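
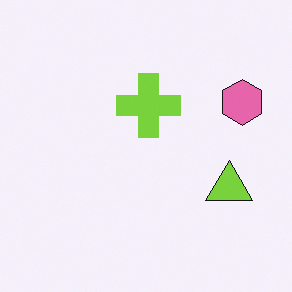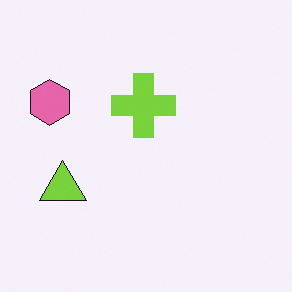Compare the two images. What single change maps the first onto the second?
This is the original image flipped horizontally (left ↔ right).

The pink hexagon is in the right of the first image and the left of the second — shapes on opposite sides of the vertical midline have swapped in a mirror flip.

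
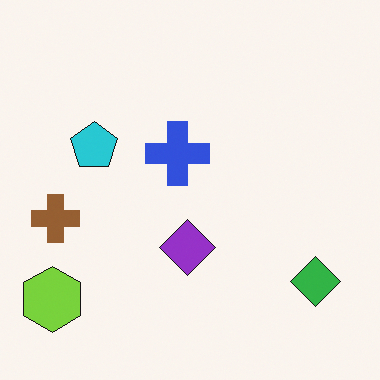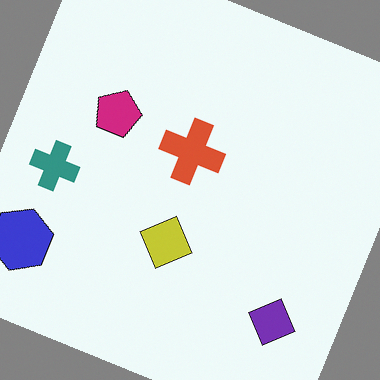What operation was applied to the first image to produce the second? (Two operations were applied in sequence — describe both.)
The image was rotated clockwise by a moderate amount, then hue-shifted through roughly a third of the color wheel.

Every shape is tilted by the same angle and the image corners show triangular fill wedges — a whole-image rotation by a non-right angle. Every shape's color has rotated by the same amount around the hue wheel — a uniform hue shift.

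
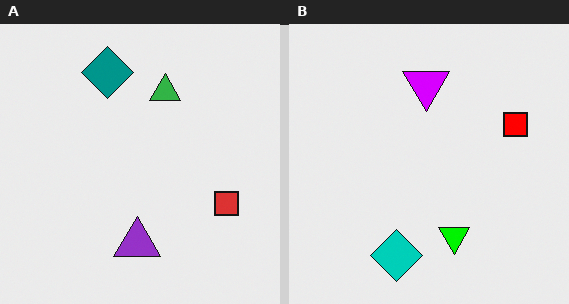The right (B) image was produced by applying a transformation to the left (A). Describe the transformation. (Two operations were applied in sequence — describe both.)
The transformation is: made much more vivid (saturation change), then flipped vertically (top ↔ bottom).

All colors are more vivid — a global saturation change. The teal diamond is in the top of the left (A) image and the bottom of the right (B) — shapes on opposite sides of the horizontal midline have swapped in a mirror flip.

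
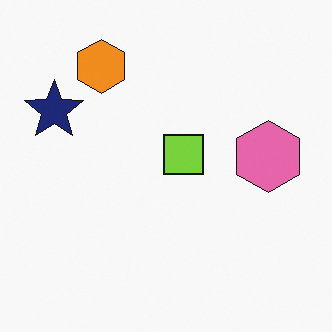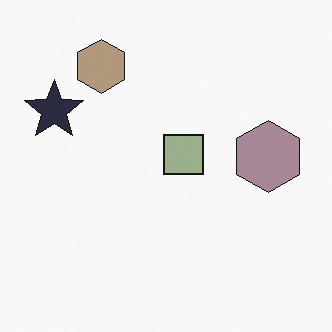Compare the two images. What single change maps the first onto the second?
The second image is the first made much more muted (saturation change).

All colors are more muted and greyish — a global saturation change.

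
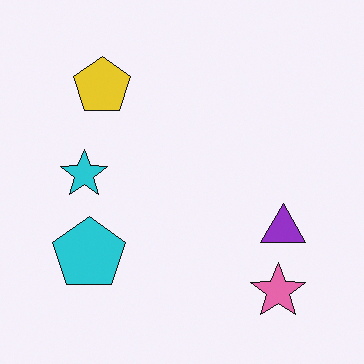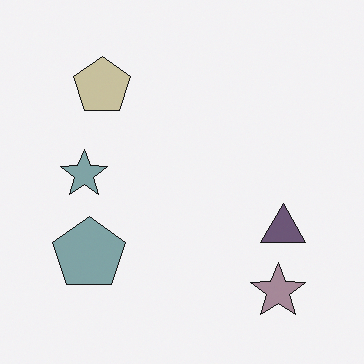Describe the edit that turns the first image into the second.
The second image is the first heavily desaturated.

All colors are more muted and greyish — a global saturation change.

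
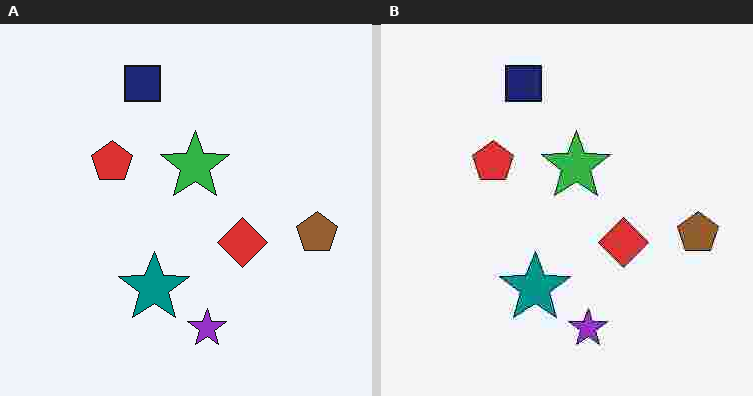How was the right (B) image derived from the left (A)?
The image was heavily JPEG-compressed with obvious blocking artifacts.

Blocky 8×8 compression artifacts appear around shape edges and the flat background shows ringing — characteristic JPEG degradation.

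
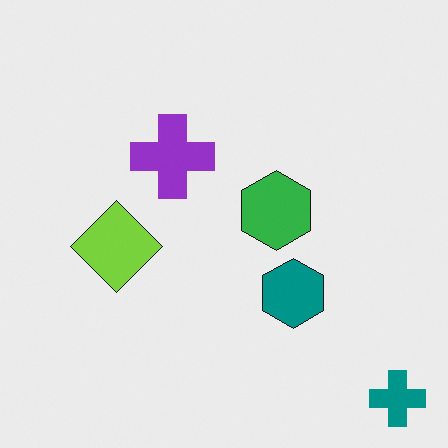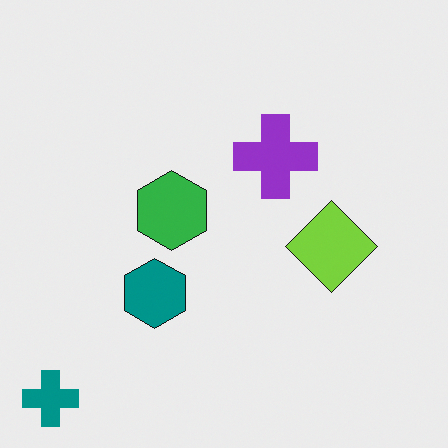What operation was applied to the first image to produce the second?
Flipped horizontally (left ↔ right).

The teal cross is in the bottom-right of the first image and the bottom-left of the second — shapes on opposite sides of the vertical midline have swapped in a mirror flip.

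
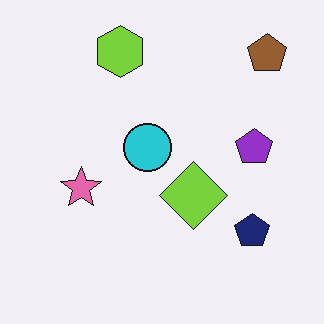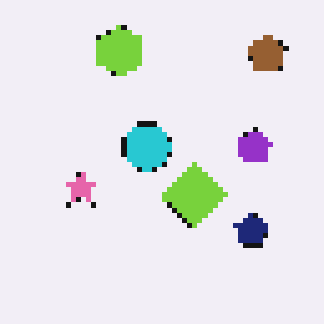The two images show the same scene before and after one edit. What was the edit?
Lightly pixelated (a mild mosaic effect).

Shapes are reduced to large square blocks; fine edges and outlines are lost — a downscale-then-upscale (mosaic) effect.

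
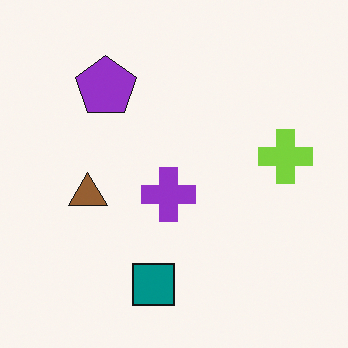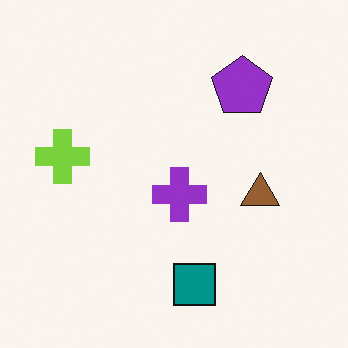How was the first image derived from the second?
It was flipped horizontally (left ↔ right).

The lime cross is in the left of the second image and the right of the first — shapes on opposite sides of the vertical midline have swapped in a mirror flip.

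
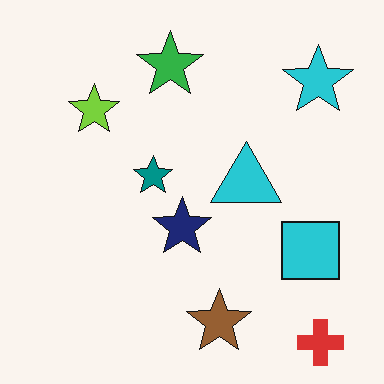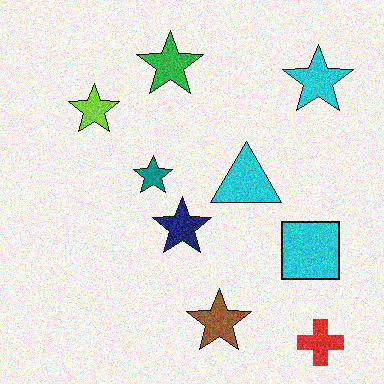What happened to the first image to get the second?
The transformation is: degraded with visible gaussian noise.

Random speckle covers the whole image, including the flat background.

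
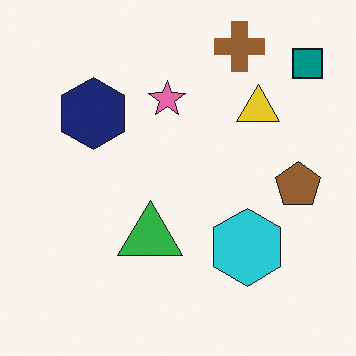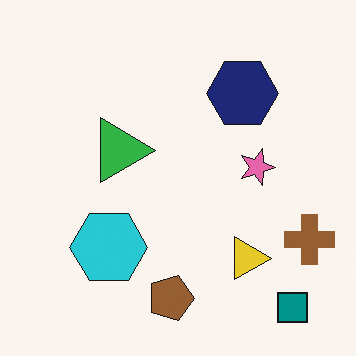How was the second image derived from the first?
The second image is the first rotated 90° clockwise.

The teal square sits in the top-right of the first image and the bottom-right of the second — consistent with a whole-image 90° clockwise rotation.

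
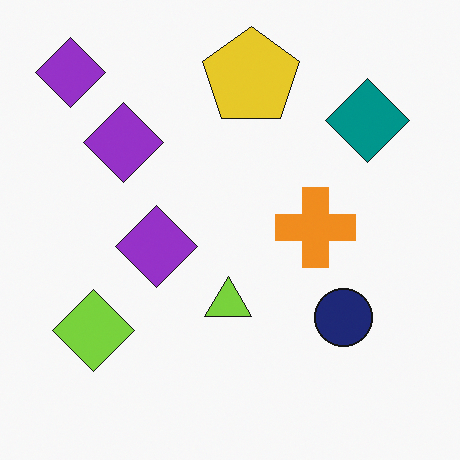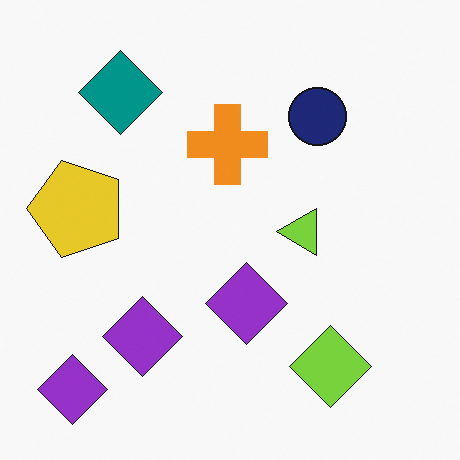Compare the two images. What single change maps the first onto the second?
The second image is the first rotated 90° counter-clockwise.

The teal diamond sits in the top-right of the first image and the top-left of the second — consistent with a whole-image 90° counter-clockwise rotation.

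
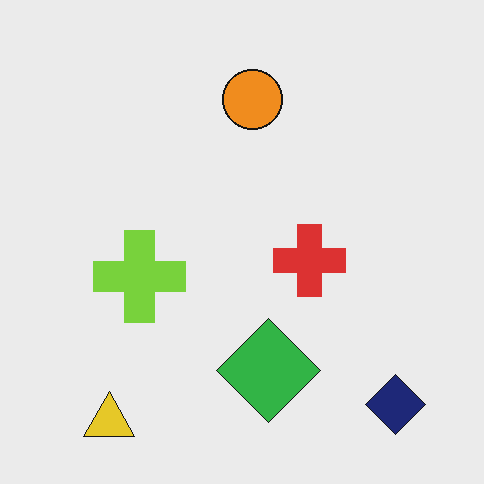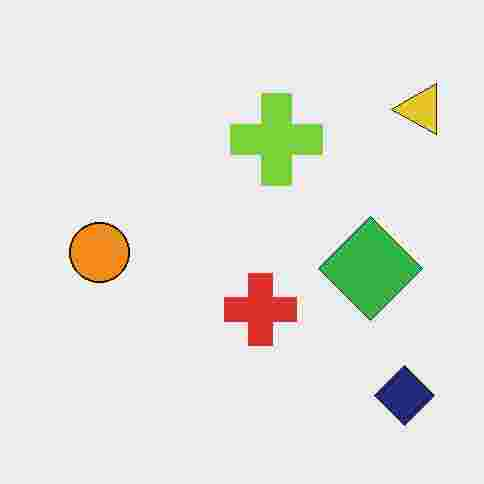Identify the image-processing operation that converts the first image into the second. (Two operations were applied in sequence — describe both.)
The transformation is: transposed (reflected across the top-left ↔ bottom-right diagonal), then heavily JPEG-compressed with obvious blocking artifacts.

Shapes have swapped their row and column positions — what was in the top-right is now in the bottom-left — a diagonal reflection. Blocky 8×8 compression artifacts appear around shape edges and the flat background shows ringing — characteristic JPEG degradation.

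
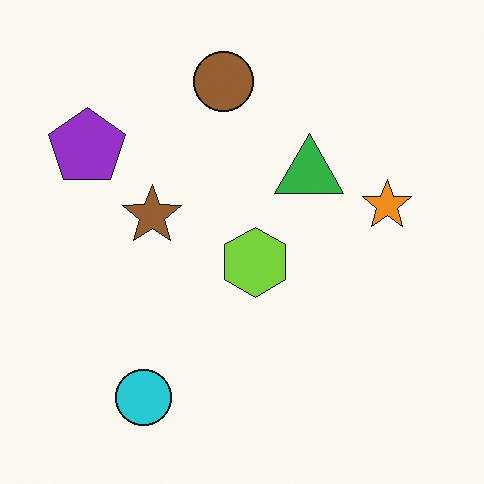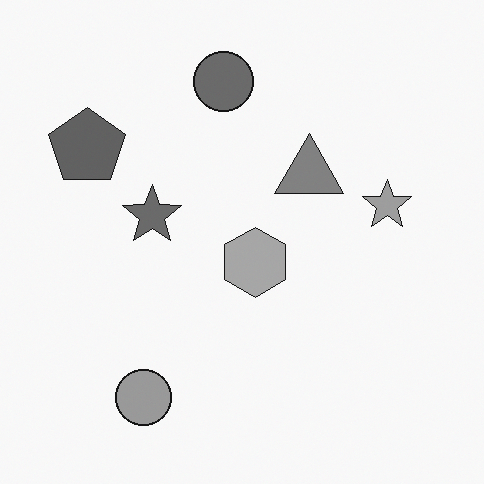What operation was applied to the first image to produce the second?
It was converted to grayscale.

All color is removed — every shape is now a shade of grey.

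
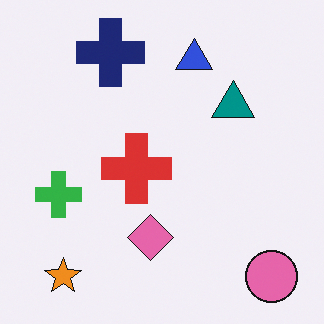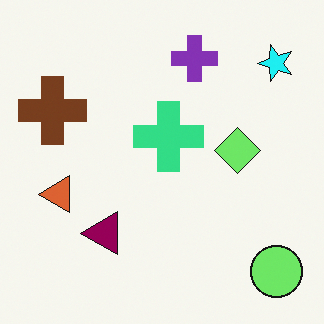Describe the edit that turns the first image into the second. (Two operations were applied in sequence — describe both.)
This is the original image hue-shifted by a moderate amount, then transposed (reflected across the top-left ↔ bottom-right diagonal).

Every shape's color has rotated by the same amount around the hue wheel — a uniform hue shift. Shapes have swapped their row and column positions — what was in the top-right is now in the bottom-left — a diagonal reflection.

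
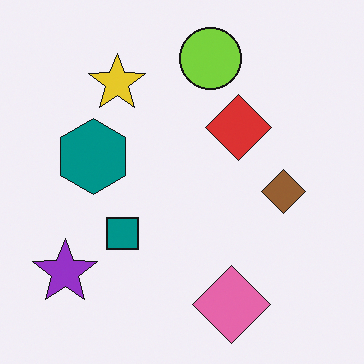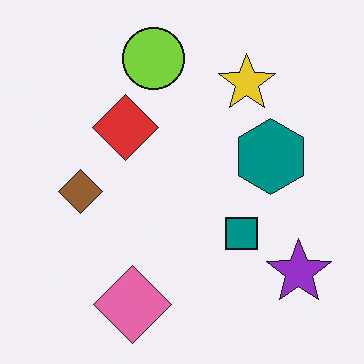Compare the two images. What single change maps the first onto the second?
The transformation is: flipped horizontally (left ↔ right).

The purple star is in the bottom-left of the first image and the bottom-right of the second — shapes on opposite sides of the vertical midline have swapped in a mirror flip.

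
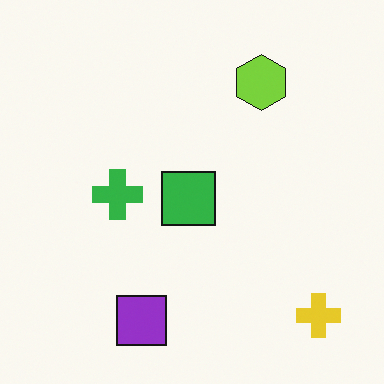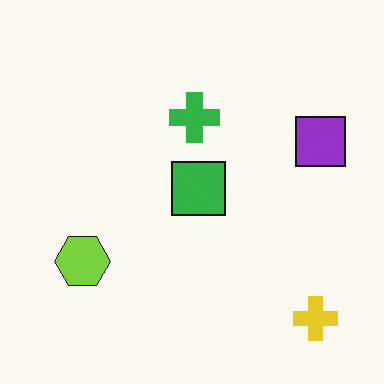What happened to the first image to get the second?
The image was transposed (reflected across the top-left ↔ bottom-right diagonal).

Shapes have swapped their row and column positions — what was in the top-right is now in the bottom-left — a diagonal reflection.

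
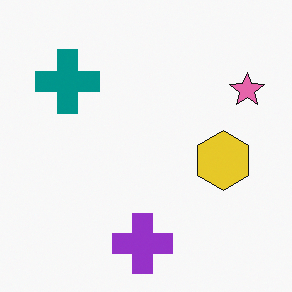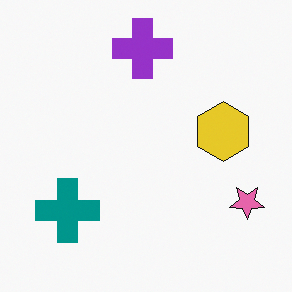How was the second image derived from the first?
The image was flipped vertically (top ↔ bottom).

The purple cross is in the bottom of the first image and the top of the second — shapes on opposite sides of the horizontal midline have swapped in a mirror flip.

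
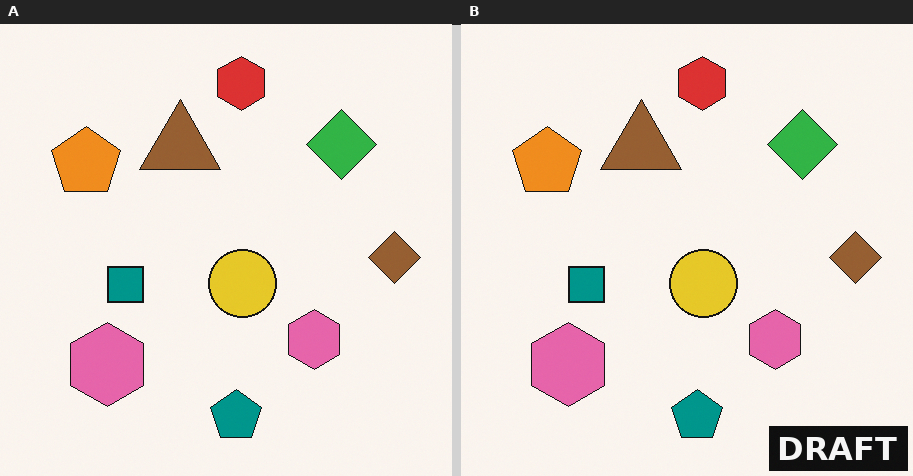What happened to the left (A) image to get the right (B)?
The transformation is: watermarked with the text "DRAFT" in the lower-right corner.

A dark label reading "DRAFT" appears in the lower-right corner.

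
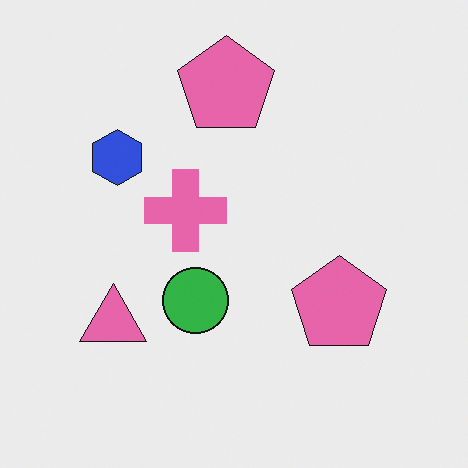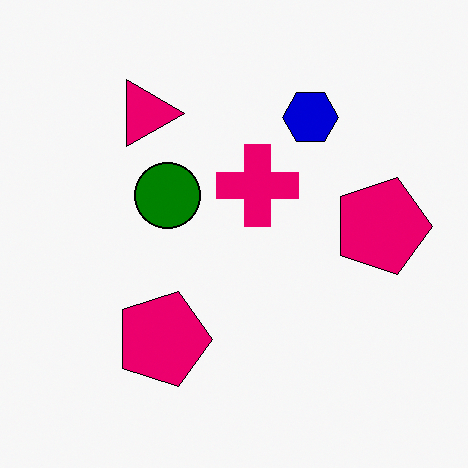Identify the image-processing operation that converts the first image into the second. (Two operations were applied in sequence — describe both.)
Given much higher contrast, then rotated 90° clockwise.

Tones are pushed away from mid-grey across the whole image — a global contrast change. The pink triangle sits in the bottom-left of the first image and the top-left of the second — consistent with a whole-image 90° clockwise rotation.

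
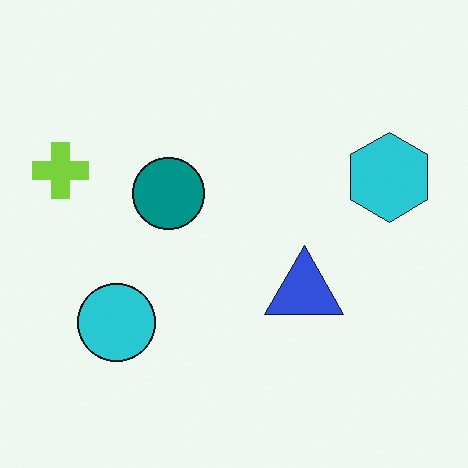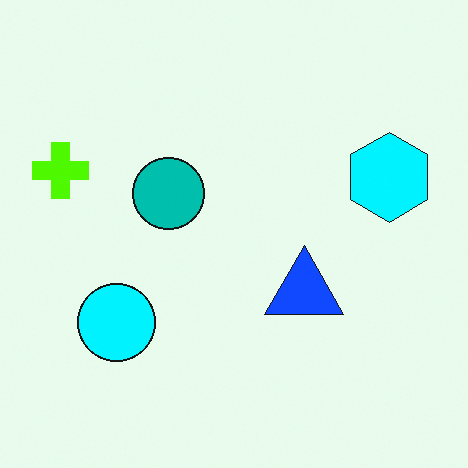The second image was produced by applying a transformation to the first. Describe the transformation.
It was heavily oversaturated.

All colors are more vivid — a global saturation change.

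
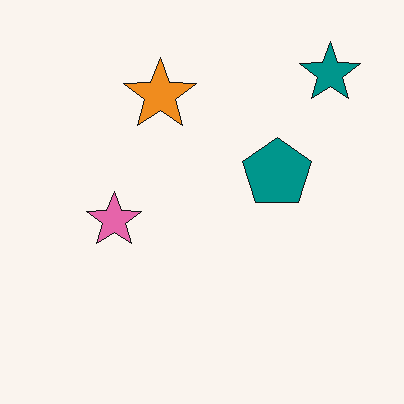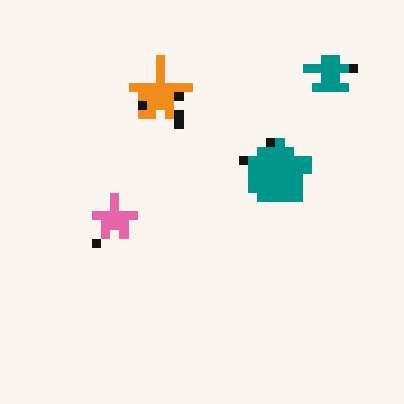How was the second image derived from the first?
It was coarsely pixelated.

Shapes are reduced to large square blocks; fine edges and outlines are lost — a downscale-then-upscale (mosaic) effect.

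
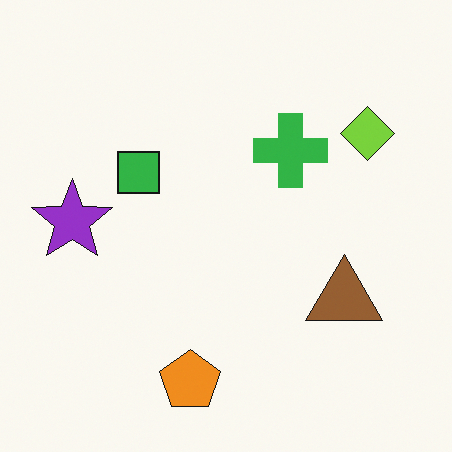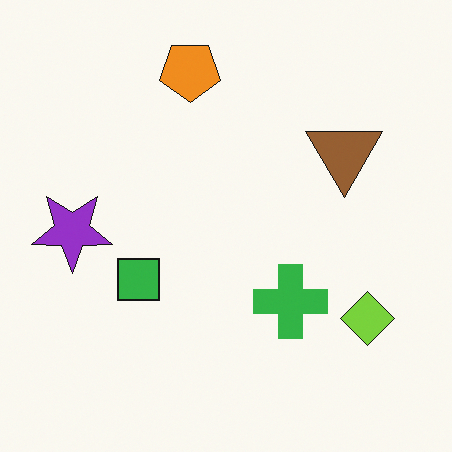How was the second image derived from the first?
This is the original image flipped vertically (top ↔ bottom).

The orange pentagon is in the bottom of the first image and the top of the second — shapes on opposite sides of the horizontal midline have swapped in a mirror flip.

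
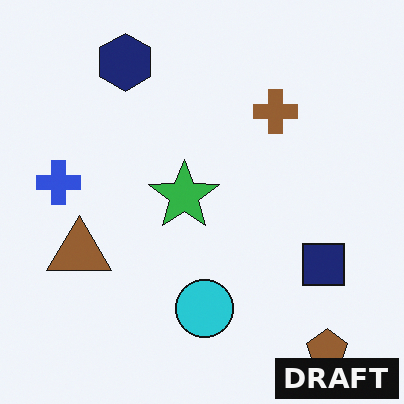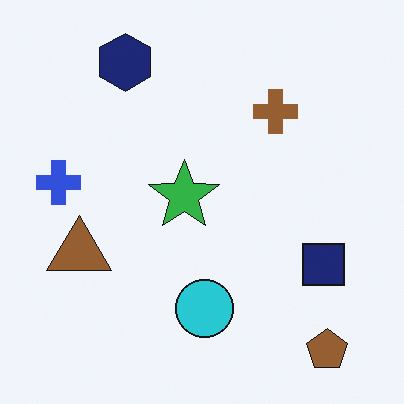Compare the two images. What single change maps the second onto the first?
It was watermarked with the text "DRAFT" in the lower-right corner.

A dark label reading "DRAFT" appears in the lower-right corner.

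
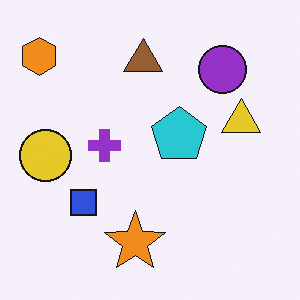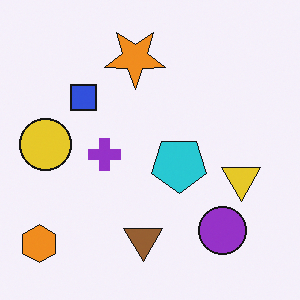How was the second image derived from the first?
This is the original image flipped vertically (top ↔ bottom).

The orange hexagon is in the top-left of the first image and the bottom-left of the second — shapes on opposite sides of the horizontal midline have swapped in a mirror flip.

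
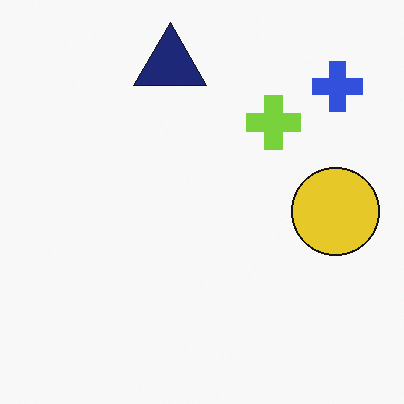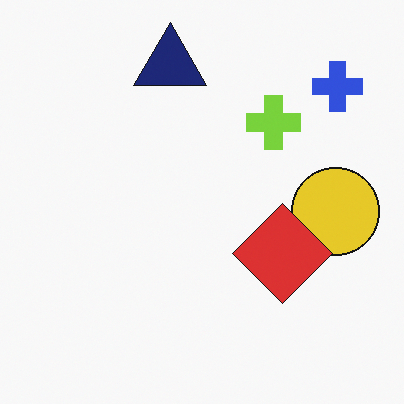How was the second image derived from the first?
It was overlaid with an additional red diamond.

A red diamond appears in the second image that is absent from the first.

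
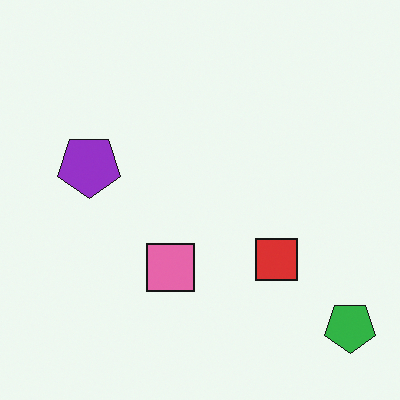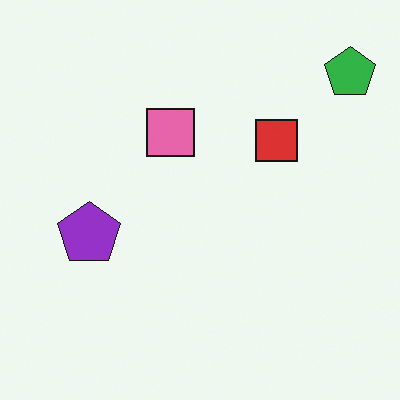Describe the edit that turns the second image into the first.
It was flipped vertically (top ↔ bottom).

The green pentagon is in the top-right of the second image and the bottom-right of the first — shapes on opposite sides of the horizontal midline have swapped in a mirror flip.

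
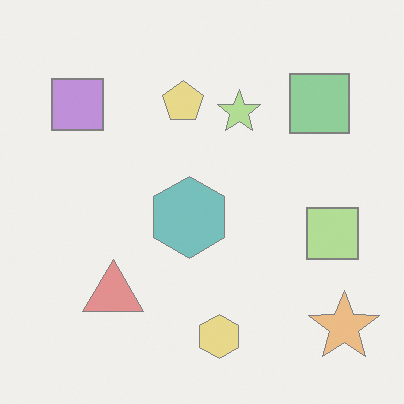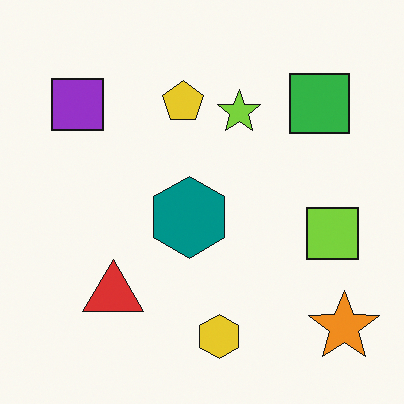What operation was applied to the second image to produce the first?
The image was given much lower contrast.

Tones are pushed toward mid-grey across the whole image — a global contrast change.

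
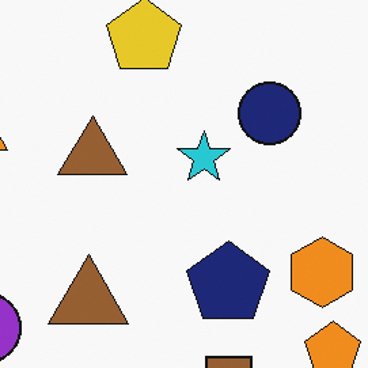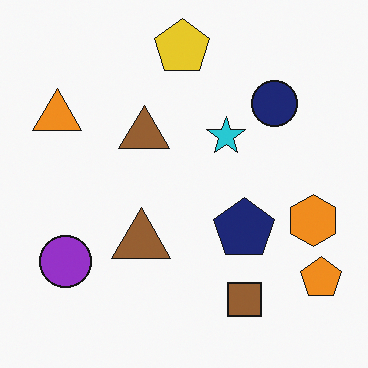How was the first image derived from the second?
It was cropped to a modestly smaller region and rescaled.

The visible shapes are larger and the field of view is narrower; shapes near the original edges may be partly or wholly outside the frame — a crop-and-rescale.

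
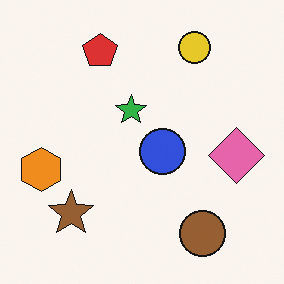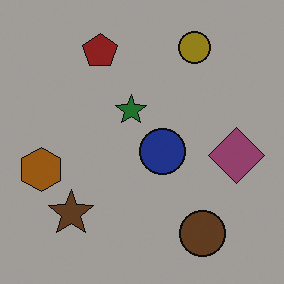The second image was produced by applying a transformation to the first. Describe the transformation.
This is the original image darkened a lot.

Every pixel — background and shapes alike — is uniformly darkened.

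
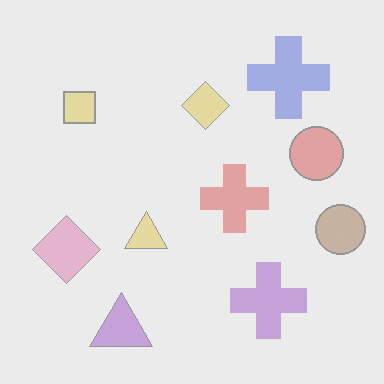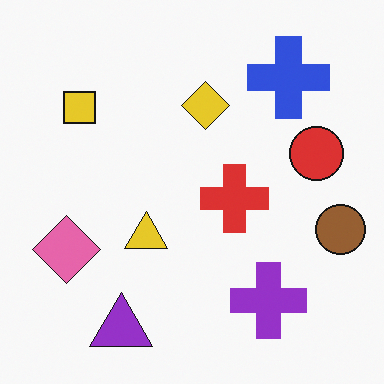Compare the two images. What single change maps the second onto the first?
The transformation is: washed out (contrast reduced).

Tones are pushed toward mid-grey across the whole image — a global contrast change.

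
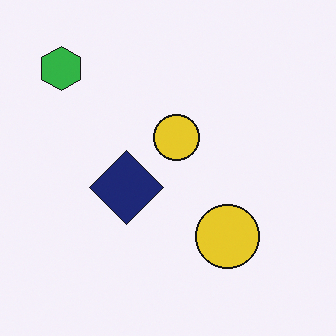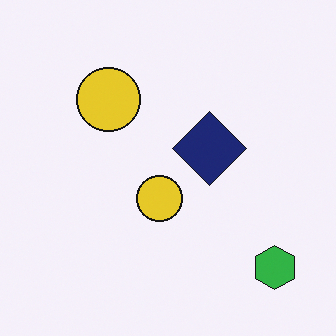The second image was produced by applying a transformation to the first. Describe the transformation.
It was rotated 180°.

The green hexagon sits in the top-left of the first image and the bottom-right of the second — consistent with a whole-image 180° rotation.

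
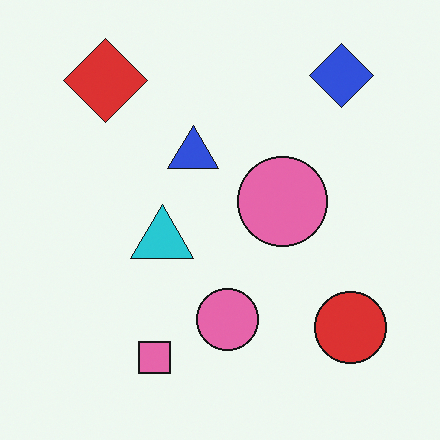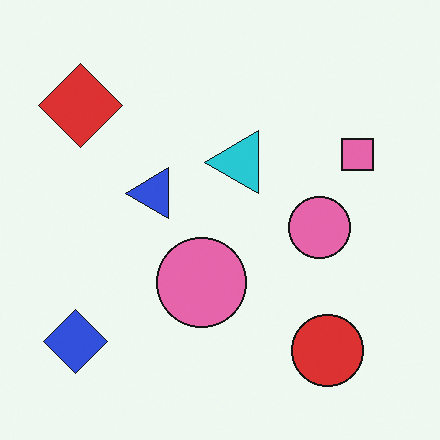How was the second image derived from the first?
It was transposed (reflected across the top-left ↔ bottom-right diagonal).

Shapes have swapped their row and column positions — what was in the top-right is now in the bottom-left — a diagonal reflection.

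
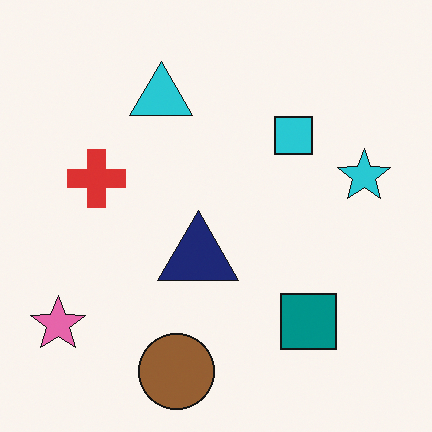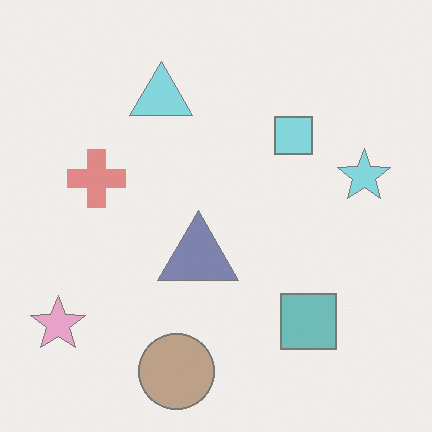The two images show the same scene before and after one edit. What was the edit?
The second image is the first washed out (contrast reduced).

Tones are pushed toward mid-grey across the whole image — a global contrast change.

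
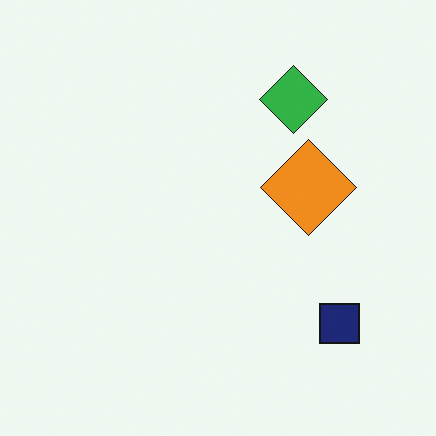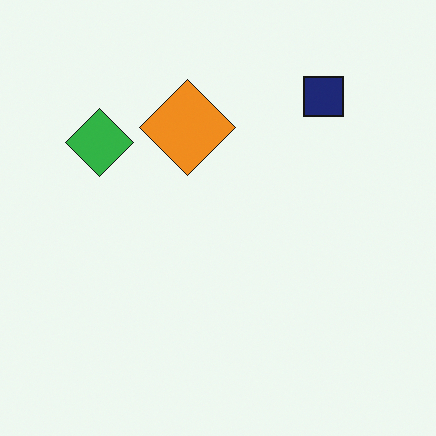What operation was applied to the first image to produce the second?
Rotated 90° counter-clockwise.

The navy square sits in the bottom-right of the first image and the top-right of the second — consistent with a whole-image 90° counter-clockwise rotation.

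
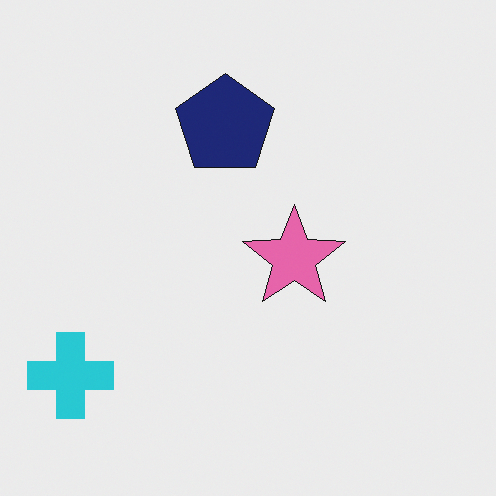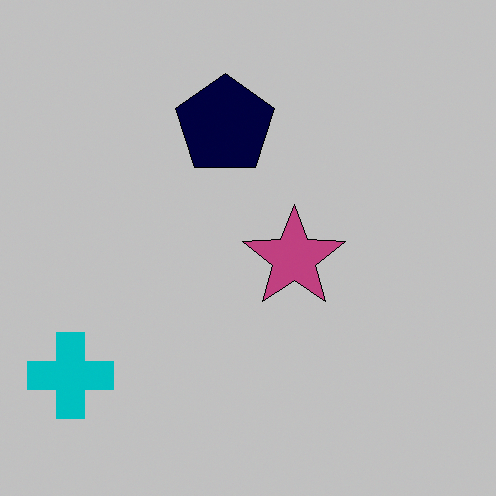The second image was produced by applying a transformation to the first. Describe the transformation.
The second image is the first aggressively posterized.

Each flat color has snapped to a coarser quantized level — most visibly, the near-white background has dropped to a flat grey.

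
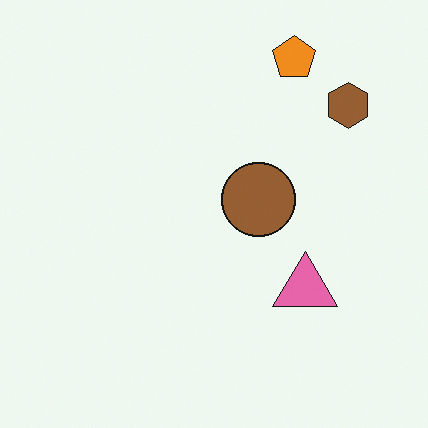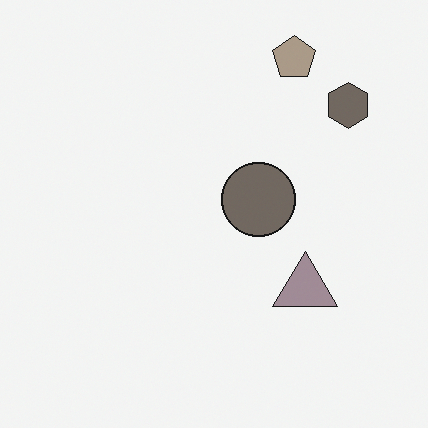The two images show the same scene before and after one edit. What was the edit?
The second image is the first made much more muted (saturation change).

All colors are more muted and greyish — a global saturation change.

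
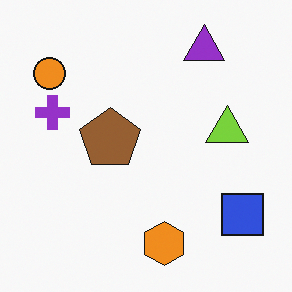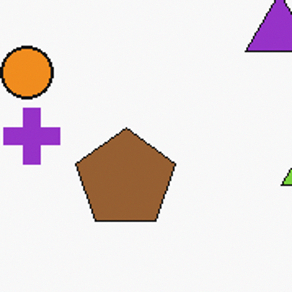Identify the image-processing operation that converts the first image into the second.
The second image is the first cropped to a noticeably smaller region and rescaled.

The visible shapes are larger and the field of view is narrower; shapes near the original edges may be partly or wholly outside the frame — a crop-and-rescale.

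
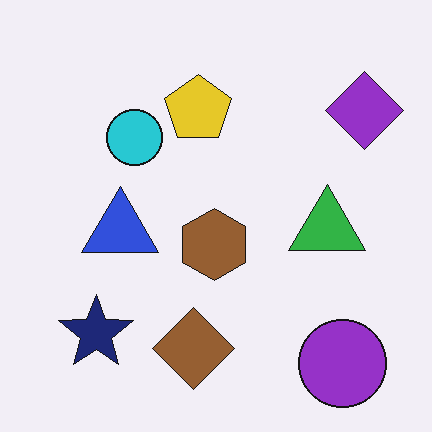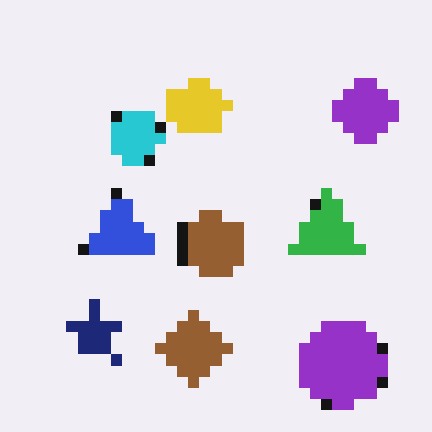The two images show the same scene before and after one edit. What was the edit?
The second image is the first coarsely pixelated.

Shapes are reduced to large square blocks; fine edges and outlines are lost — a downscale-then-upscale (mosaic) effect.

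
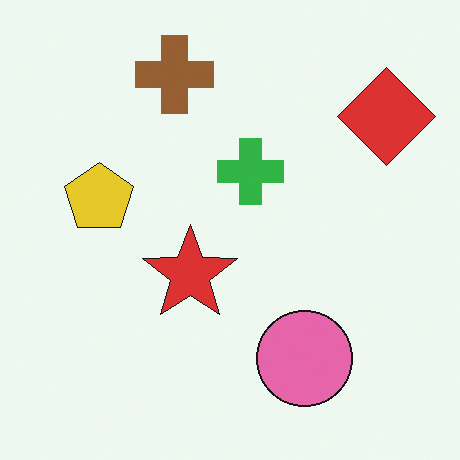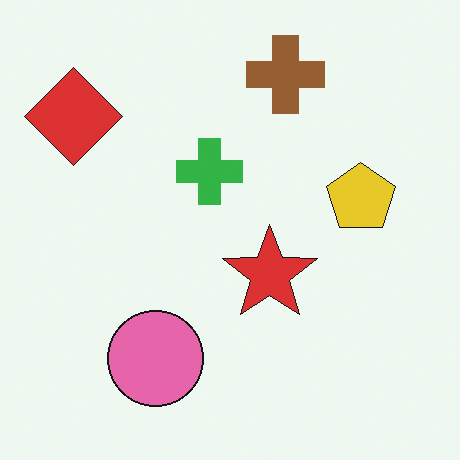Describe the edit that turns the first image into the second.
The transformation is: flipped horizontally (left ↔ right).

The red diamond is in the top-right of the first image and the top-left of the second — shapes on opposite sides of the vertical midline have swapped in a mirror flip.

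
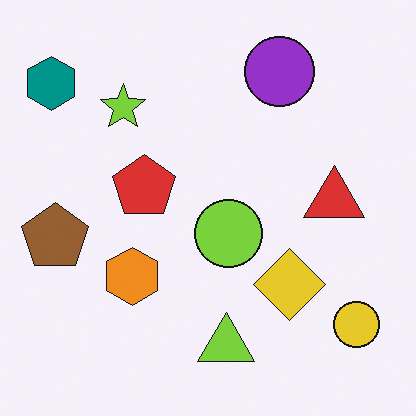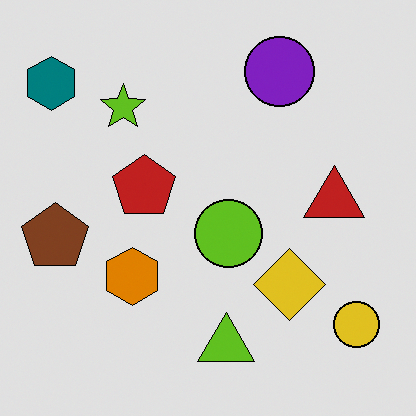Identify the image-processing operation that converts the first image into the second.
The image was moderately posterized.

Each flat color has snapped to a coarser quantized level — most visibly, the near-white background has dropped to a flat grey.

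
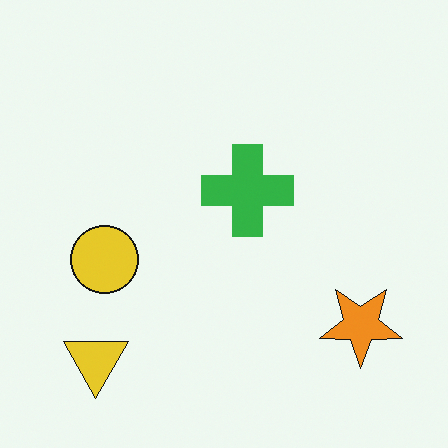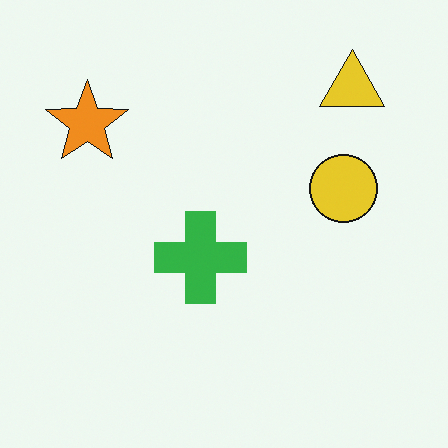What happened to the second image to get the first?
This is the original image rotated 180°.

The yellow triangle sits in the top-right of the second image and the bottom-left of the first — consistent with a whole-image 180° rotation.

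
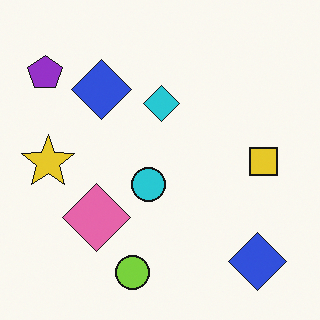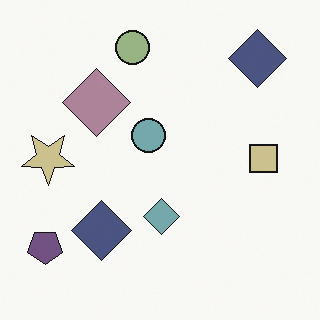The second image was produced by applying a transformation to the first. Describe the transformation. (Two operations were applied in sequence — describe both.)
The image was made much more muted (saturation change), then flipped vertically (top ↔ bottom).

All colors are more muted and greyish — a global saturation change. The lime circle is in the bottom of the first image and the top of the second — shapes on opposite sides of the horizontal midline have swapped in a mirror flip.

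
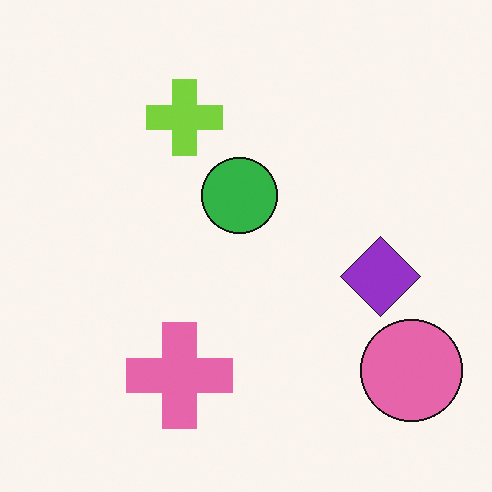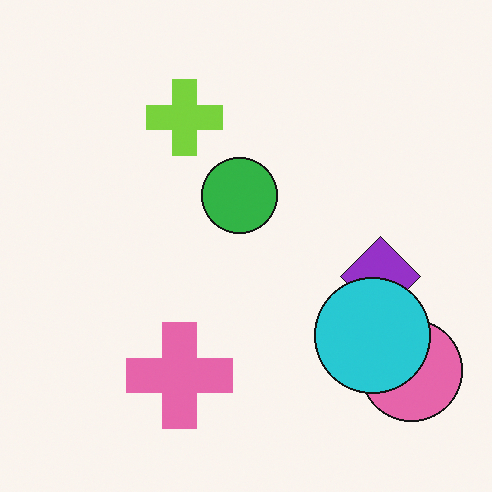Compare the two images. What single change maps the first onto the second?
It was overlaid with an additional cyan circle.

A cyan circle appears in the second image that is absent from the first.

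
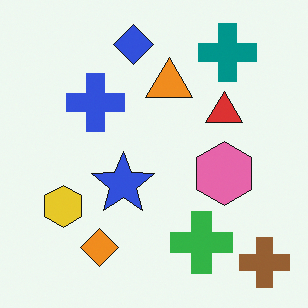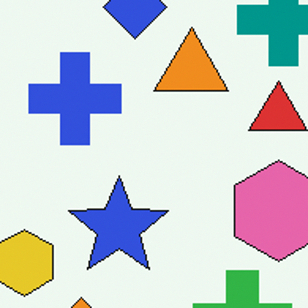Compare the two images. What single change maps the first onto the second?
This is the original image cropped slightly and scaled back up.

The visible shapes are larger and the field of view is narrower; shapes near the original edges may be partly or wholly outside the frame — a crop-and-rescale.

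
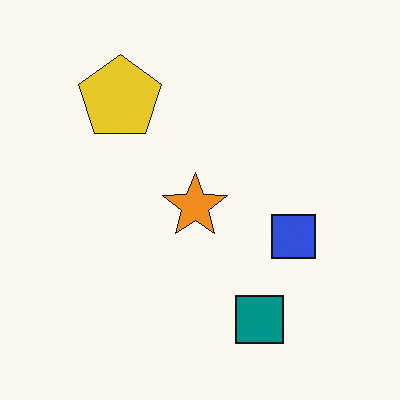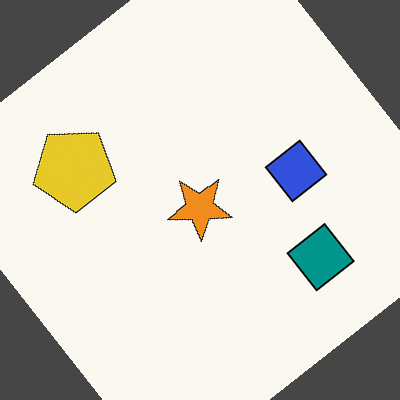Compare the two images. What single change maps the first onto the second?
The second image is the first rotated counter-clockwise by a large amount — several tens of degrees.

Every shape is tilted by the same angle and the image corners show triangular fill wedges — a whole-image rotation by a non-right angle.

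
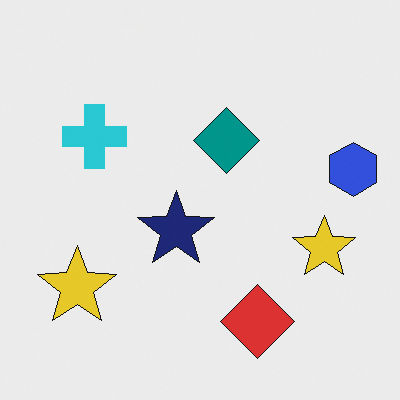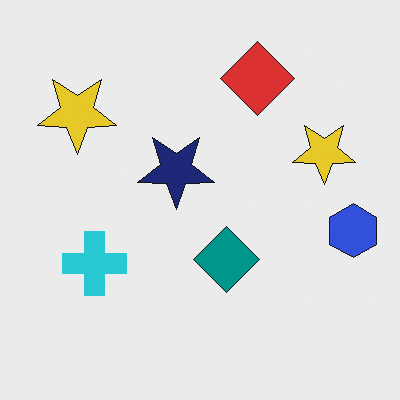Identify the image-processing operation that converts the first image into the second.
It was flipped vertically (top ↔ bottom).

The red diamond is in the bottom of the first image and the top of the second — shapes on opposite sides of the horizontal midline have swapped in a mirror flip.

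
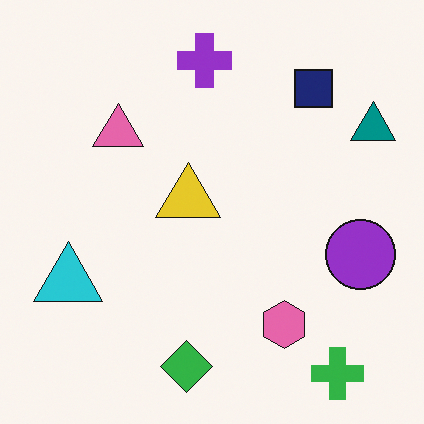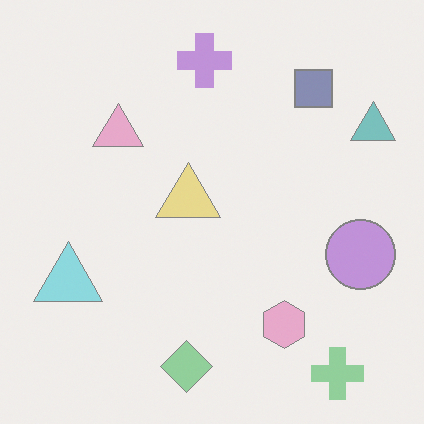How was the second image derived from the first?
This is the original image given much lower contrast.

Tones are pushed toward mid-grey across the whole image — a global contrast change.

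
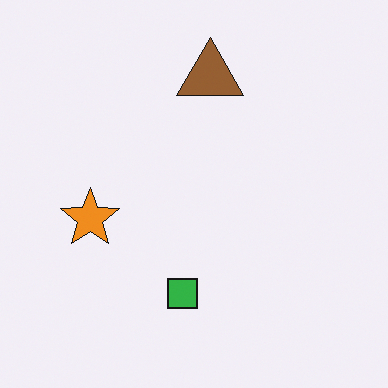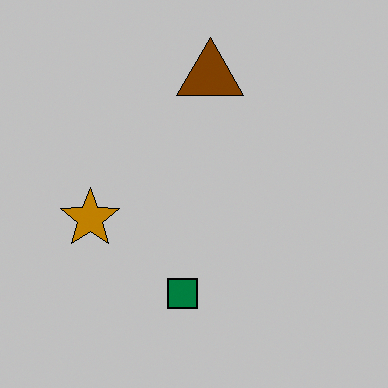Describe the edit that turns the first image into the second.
Aggressively posterized.

Each flat color has snapped to a coarser quantized level — most visibly, the near-white background has dropped to a flat grey.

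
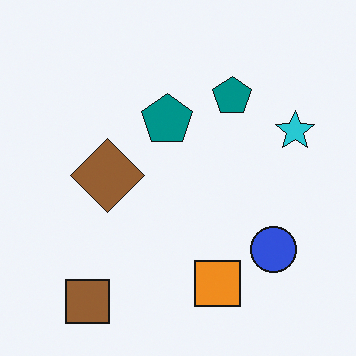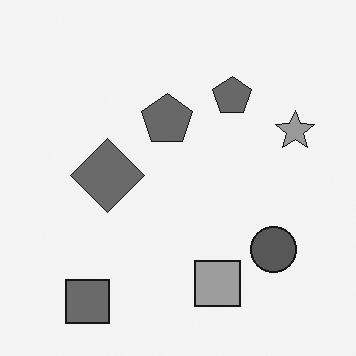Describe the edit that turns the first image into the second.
This is the original image converted to grayscale.

All color is removed — every shape is now a shade of grey.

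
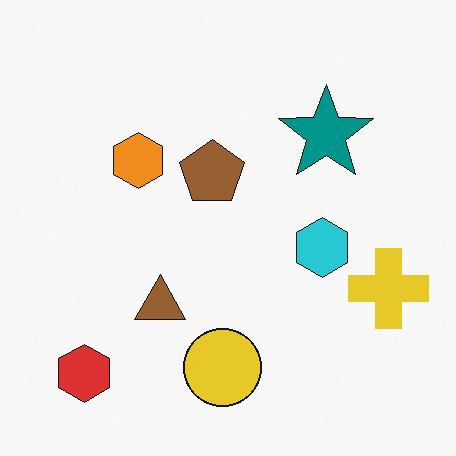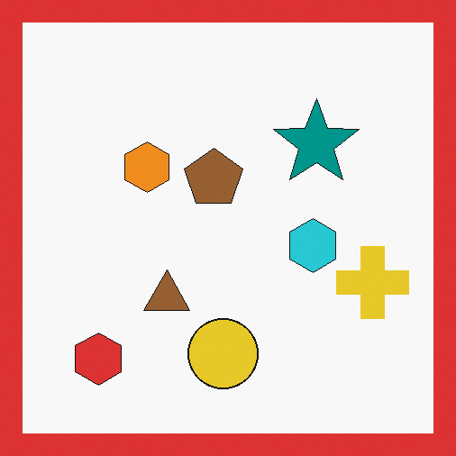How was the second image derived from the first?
The second image is the first framed with a red border.

A solid red frame runs around the edge of the second image, with the content slightly shrunk inside it.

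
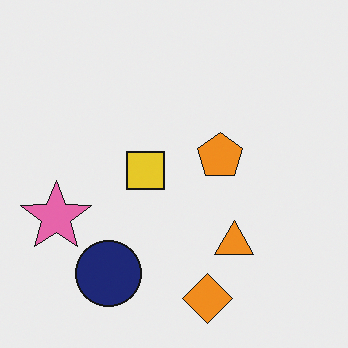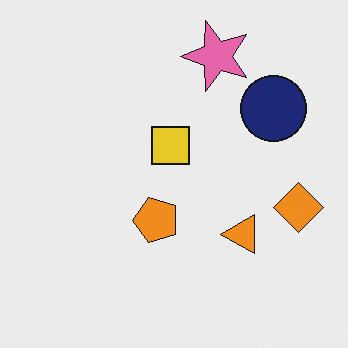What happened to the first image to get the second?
It was transposed (reflected across the top-left ↔ bottom-right diagonal).

Shapes have swapped their row and column positions — what was in the top-right is now in the bottom-left — a diagonal reflection.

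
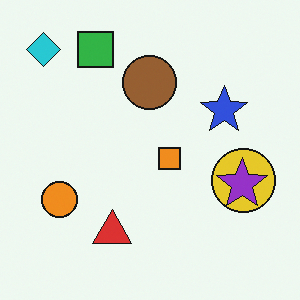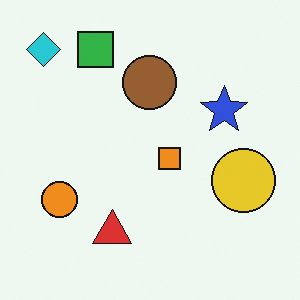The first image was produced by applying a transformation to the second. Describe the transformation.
The image was overlaid with an additional purple star.

A purple star appears in the first image that is absent from the second.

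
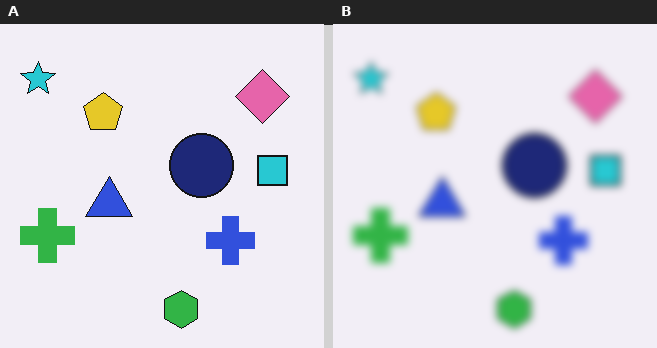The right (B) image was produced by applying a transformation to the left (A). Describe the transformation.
Moderately blurred.

Shape edges and outlines are uniformly softened across the whole image.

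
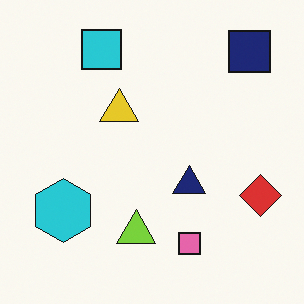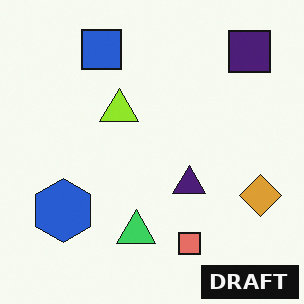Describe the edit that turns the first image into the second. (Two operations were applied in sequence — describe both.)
The second image is the first hue-shifted slightly, then watermarked with the text "DRAFT" in the lower-right corner.

Every shape's color has rotated by the same amount around the hue wheel — a uniform hue shift. A dark label reading "DRAFT" appears in the lower-right corner.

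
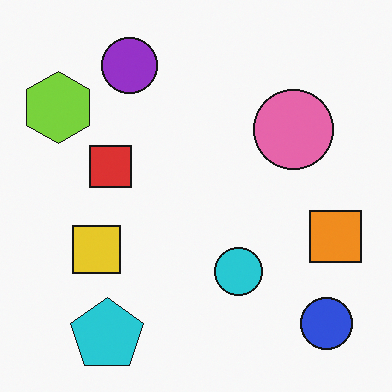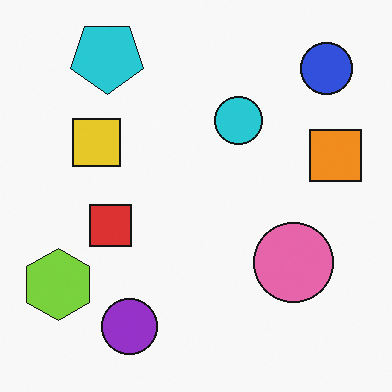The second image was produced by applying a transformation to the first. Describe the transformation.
The second image is the first flipped vertically (top ↔ bottom).

The cyan pentagon is in the bottom-left of the first image and the top-left of the second — shapes on opposite sides of the horizontal midline have swapped in a mirror flip.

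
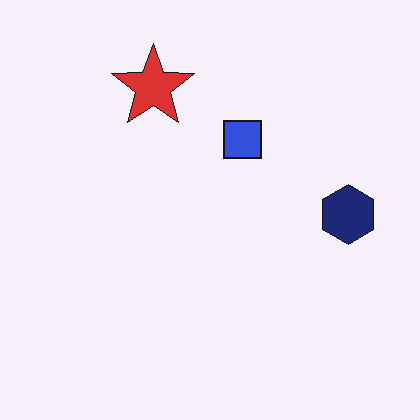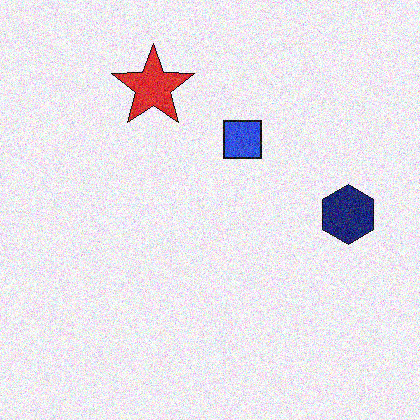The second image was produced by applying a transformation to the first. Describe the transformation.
The image was degraded with moderate additive noise.

Random speckle covers the whole image, including the flat background.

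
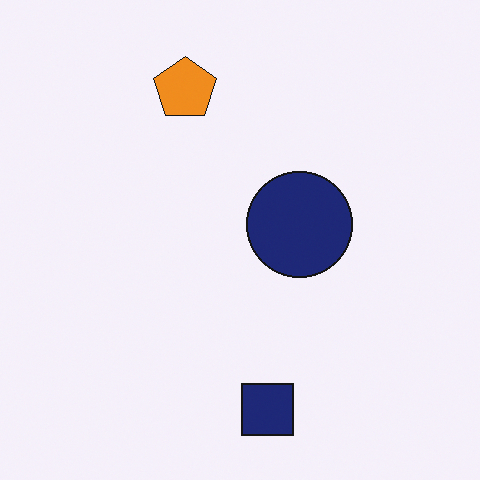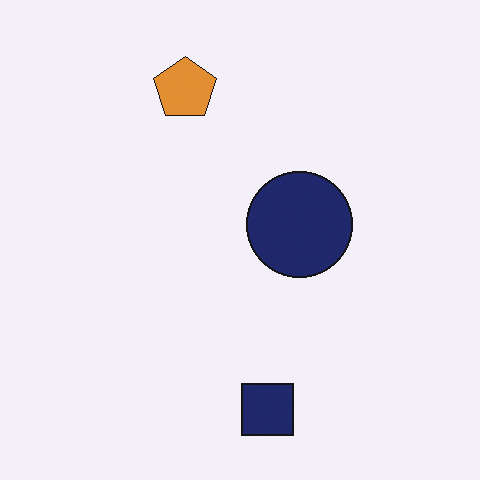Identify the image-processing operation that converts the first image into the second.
The second image is the first slightly desaturated.

All colors are more muted and greyish — a global saturation change.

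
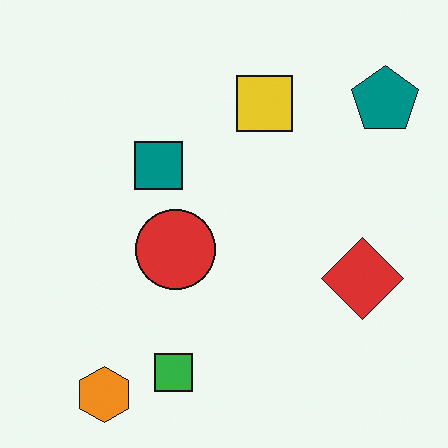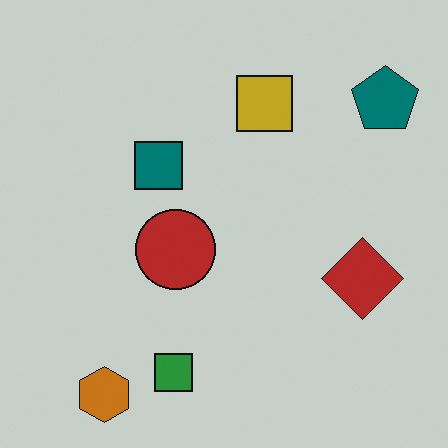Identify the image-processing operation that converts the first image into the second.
The transformation is: darkened a little.

Every pixel — background and shapes alike — is uniformly darkened.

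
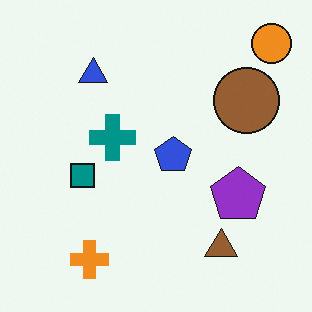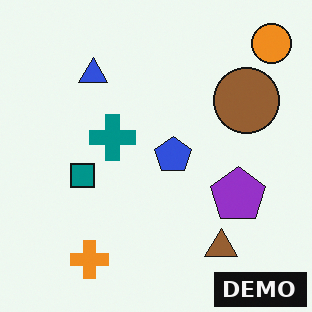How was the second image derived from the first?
The image was watermarked with the text "DEMO" in the lower-right corner.

A dark label reading "DEMO" appears in the lower-right corner.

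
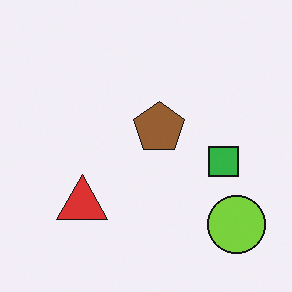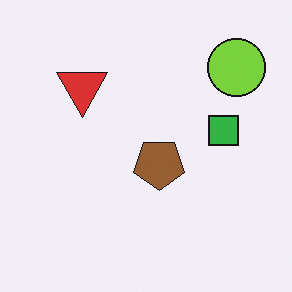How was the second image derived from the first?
It was flipped vertically (top ↔ bottom).

The lime circle is in the bottom-right of the first image and the top-right of the second — shapes on opposite sides of the horizontal midline have swapped in a mirror flip.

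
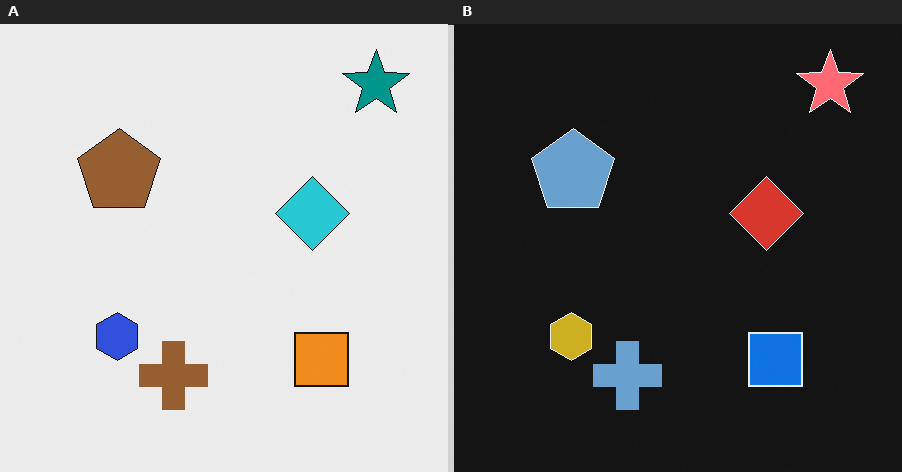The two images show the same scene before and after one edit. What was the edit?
The image was color-inverted (negative).

The light background has become dark and every shape's color is its complement — a photographic negative.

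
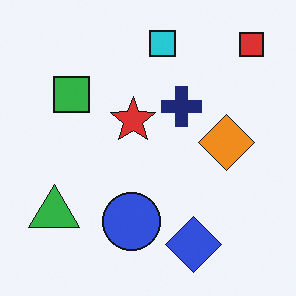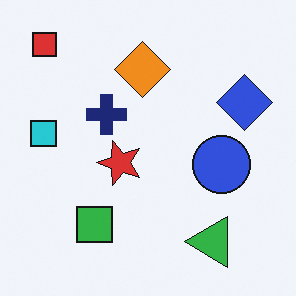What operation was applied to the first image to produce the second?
The second image is the first rotated 90° counter-clockwise.

The red square sits in the top-right of the first image and the top-left of the second — consistent with a whole-image 90° counter-clockwise rotation.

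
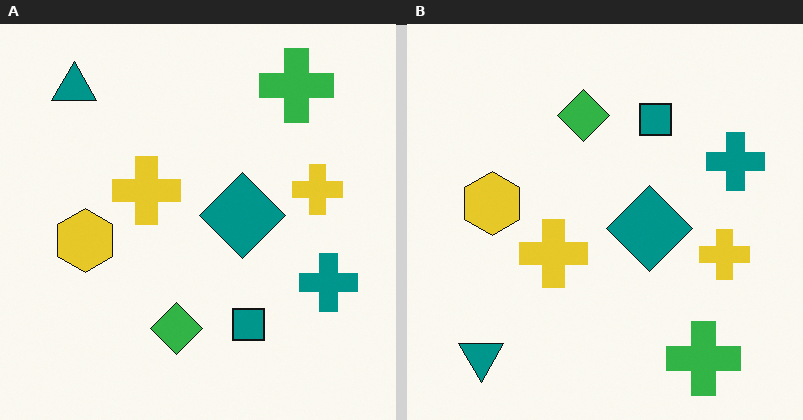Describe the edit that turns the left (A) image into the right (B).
The transformation is: flipped vertically (top ↔ bottom).

The green cross is in the top-right of the left (A) image and the bottom-right of the right (B) — shapes on opposite sides of the horizontal midline have swapped in a mirror flip.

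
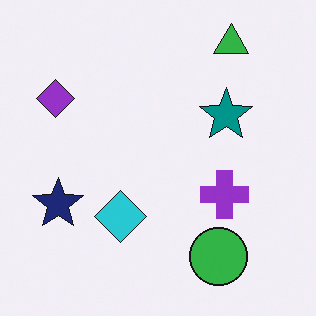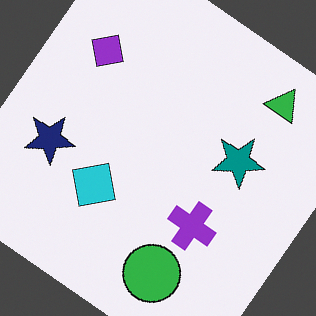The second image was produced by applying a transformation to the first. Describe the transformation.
This is the original image rotated clockwise by a large amount — several tens of degrees.

Every shape is tilted by the same angle and the image corners show triangular fill wedges — a whole-image rotation by a non-right angle.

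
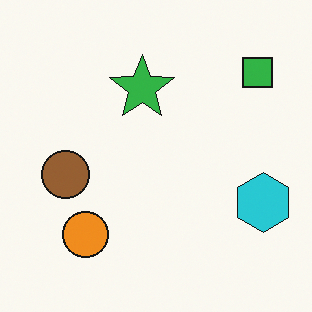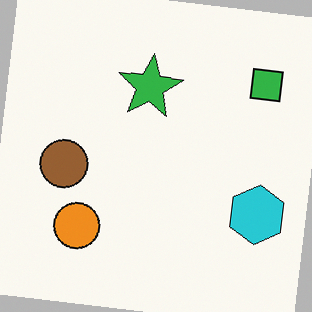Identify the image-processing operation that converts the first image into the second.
The transformation is: rotated clockwise by a few degrees.

Every shape is tilted by the same angle and the image corners show triangular fill wedges — a whole-image rotation by a non-right angle.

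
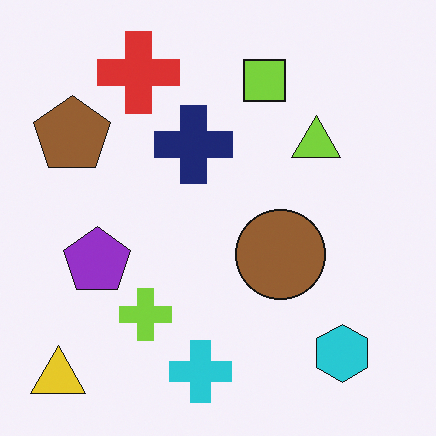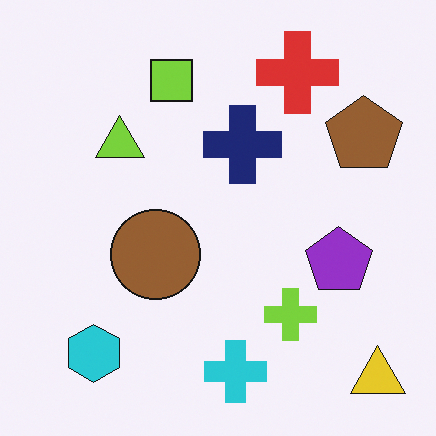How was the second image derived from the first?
This is the original image flipped horizontally (left ↔ right).

The yellow triangle is in the bottom-left of the first image and the bottom-right of the second — shapes on opposite sides of the vertical midline have swapped in a mirror flip.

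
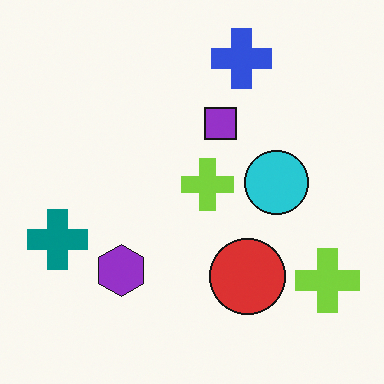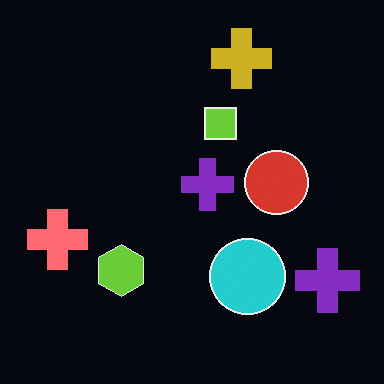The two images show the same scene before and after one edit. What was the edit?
Color-inverted (negative).

The light background has become dark and every shape's color is its complement — a photographic negative.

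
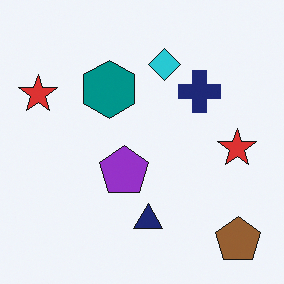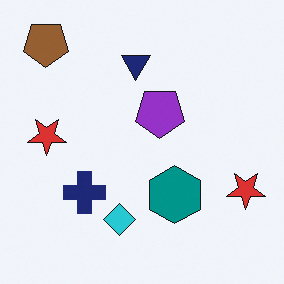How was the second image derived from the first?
Rotated 180°.

The brown pentagon sits in the bottom-right of the first image and the top-left of the second — consistent with a whole-image 180° rotation.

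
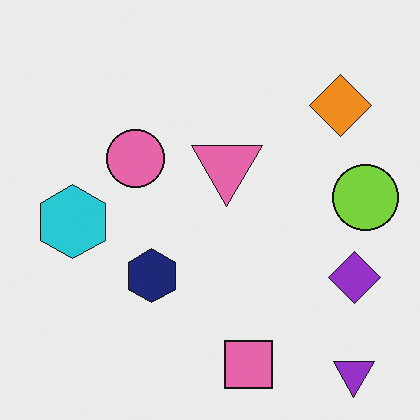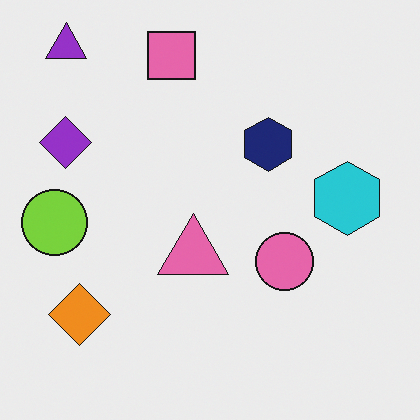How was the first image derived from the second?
The first image is the second rotated 180°.

The purple triangle sits in the top-left of the second image and the bottom-right of the first — consistent with a whole-image 180° rotation.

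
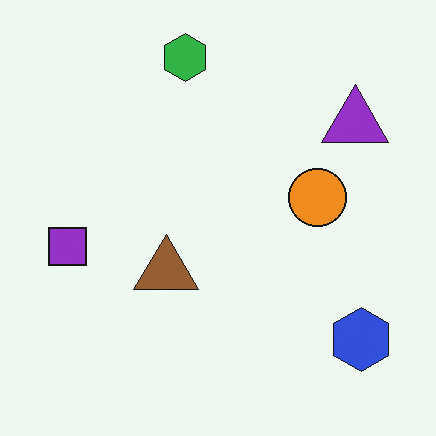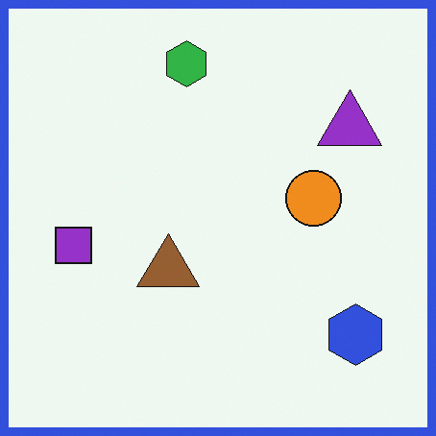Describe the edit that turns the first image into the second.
The transformation is: framed with a blue border.

A solid blue frame runs around the edge of the second image, with the content slightly shrunk inside it.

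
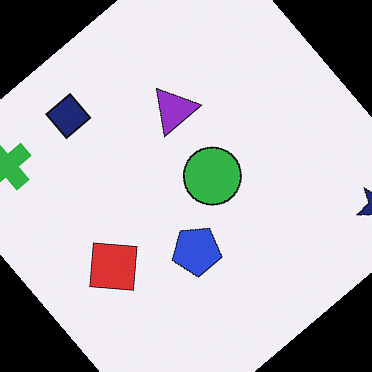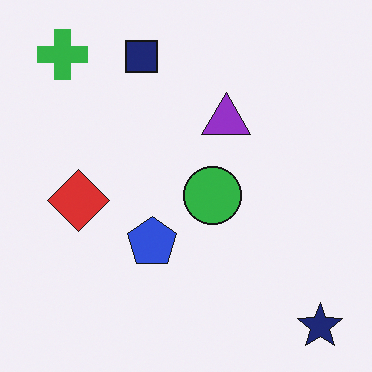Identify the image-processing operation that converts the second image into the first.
This is the original image rotated counter-clockwise by a large amount — several tens of degrees.

Every shape is tilted by the same angle and the image corners show triangular fill wedges — a whole-image rotation by a non-right angle.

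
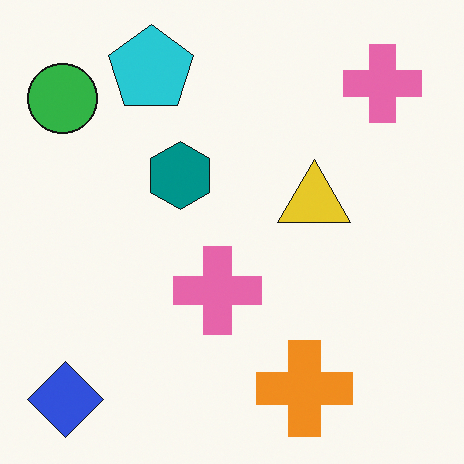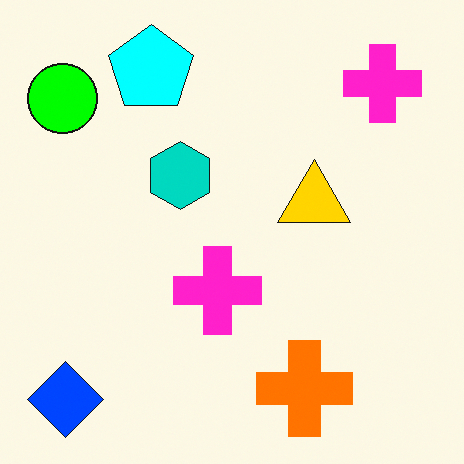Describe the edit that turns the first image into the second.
The second image is the first heavily oversaturated.

All colors are more vivid — a global saturation change.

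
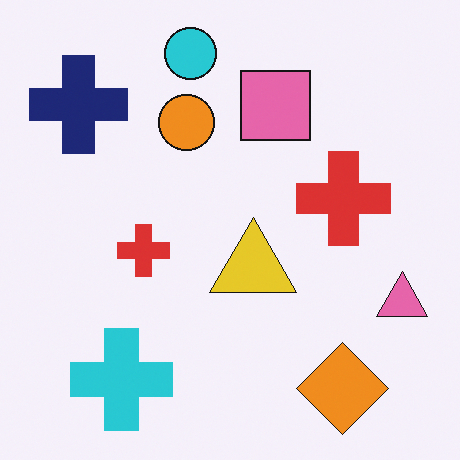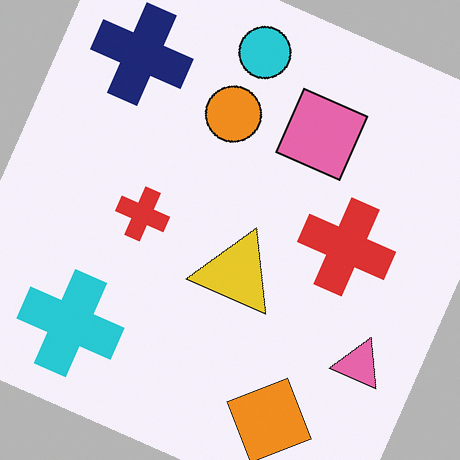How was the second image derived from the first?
Rotated clockwise by a moderate amount.

Every shape is tilted by the same angle and the image corners show triangular fill wedges — a whole-image rotation by a non-right angle.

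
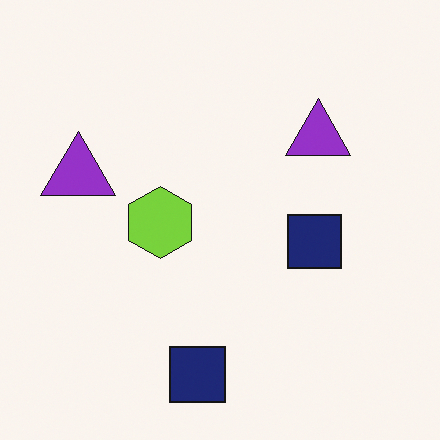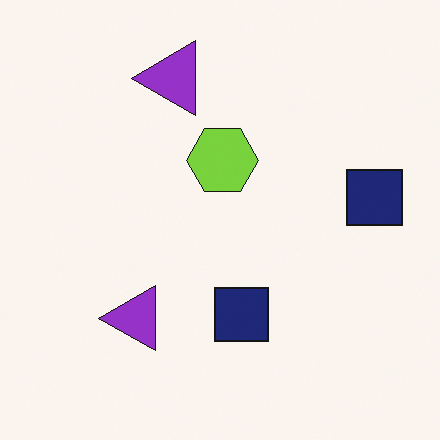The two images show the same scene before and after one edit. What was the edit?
The transformation is: transposed (reflected across the top-left ↔ bottom-right diagonal).

Shapes have swapped their row and column positions — what was in the top-right is now in the bottom-left — a diagonal reflection.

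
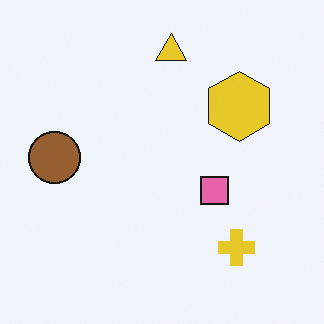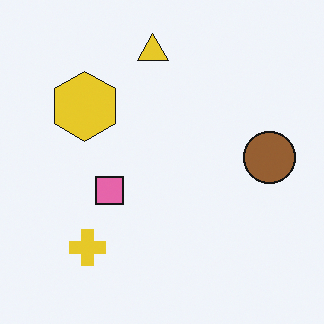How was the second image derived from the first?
It was flipped horizontally (left ↔ right).

The brown circle is in the left of the first image and the right of the second — shapes on opposite sides of the vertical midline have swapped in a mirror flip.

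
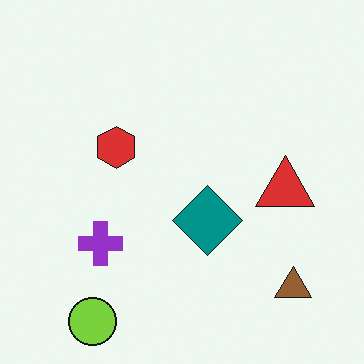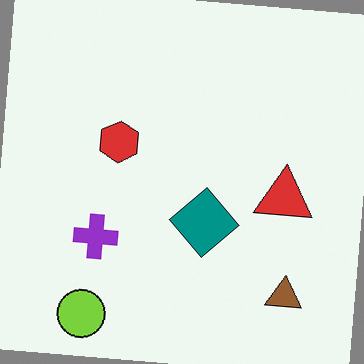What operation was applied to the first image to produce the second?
It was rotated clockwise by a slight angle.

Every shape is tilted by the same angle and the image corners show triangular fill wedges — a whole-image rotation by a non-right angle.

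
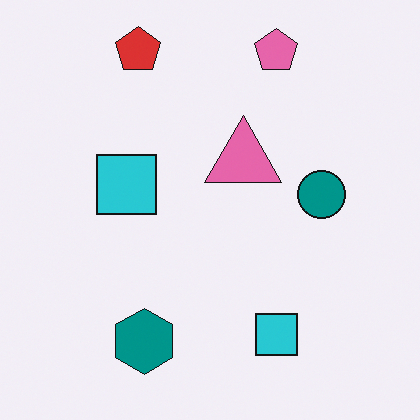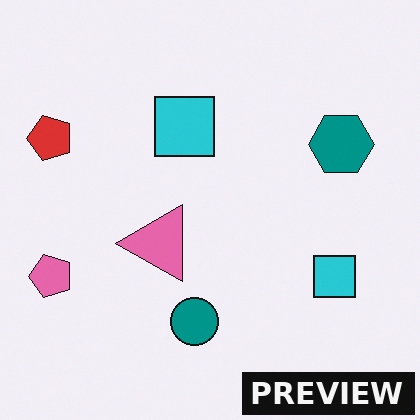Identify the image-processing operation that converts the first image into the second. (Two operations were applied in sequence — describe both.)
Transposed (reflected across the top-left ↔ bottom-right diagonal), then watermarked with the text "PREVIEW" in the lower-right corner.

Shapes have swapped their row and column positions — what was in the top-right is now in the bottom-left — a diagonal reflection. A dark label reading "PREVIEW" appears in the lower-right corner.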